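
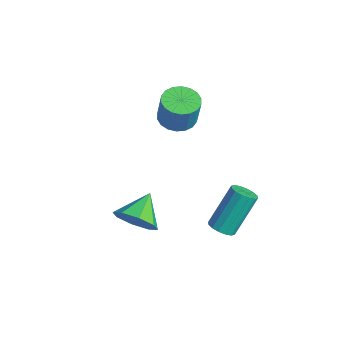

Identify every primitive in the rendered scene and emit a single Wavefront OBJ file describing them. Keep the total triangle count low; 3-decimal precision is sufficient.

v 2.52 0.457 -4.632
v 2.873 0.176 -4.394
v 2.654 1.123 -2.951
v 2.3 1.403 -3.188
v 3.007 0.375 -4.504
v 2.787 1.322 -3.061
v 3.01 0.596 -4.649
v 2.79 1.543 -3.205
v 2.882 0.78 -4.789
v 2.662 1.726 -3.345
v 2.657 0.877 -4.886
v 2.437 1.823 -3.443
v 2.395 0.861 -4.916
v 2.175 1.808 -3.473
v 2.166 0.737 -4.869
v 1.947 1.684 -3.426
v 2.033 0.538 -4.759
v 1.813 1.485 -3.316
v 2.03 0.317 -4.615
v 1.81 1.264 -3.171
v 2.158 0.134 -4.475
v 1.938 1.08 -3.031
v 2.383 0.037 -4.377
v 2.163 0.983 -2.934
v 2.645 0.052 -4.347
v 2.425 0.999 -2.904
v 1.764 -2.365 -3.798
v 2.463 -1.988 -3.556
v 1.096 -1.535 -3.162
v 2.236 -1.753 -4.101
v 1.732 -1.876 -4.468
v 1.247 -2.285 -4.443
v 1.065 -2.741 -4.04
v 1.291 -2.977 -3.495
v 1.795 -2.853 -3.128
v 2.28 -2.444 -3.153
v -0.175 0.023 -0.664
v 0.426 -0.262 -0.846
v 0.777 -0.268 0.322
v 0.175 0.017 0.504
v 0.485 0.039 -0.863
v 0.836 0.033 0.306
v 0.414 0.337 -0.84
v 0.764 0.331 0.329
v 0.225 0.572 -0.782
v 0.576 0.567 0.387
v -0.043 0.699 -0.701
v 0.308 0.693 0.468
v -0.337 0.692 -0.612
v 0.014 0.686 0.556
v -0.599 0.552 -0.534
v -0.248 0.546 0.634
v -0.777 0.308 -0.482
v -0.426 0.302 0.686
v -0.836 0.007 -0.466
v -0.485 0.001 0.703
v -0.764 -0.291 -0.489
v -0.414 -0.297 0.68
v -0.576 -0.527 -0.547
v -0.225 -0.532 0.622
v -0.308 -0.653 -0.628
v 0.043 -0.659 0.541
v -0.014 -0.646 -0.716
v 0.337 -0.652 0.452
v 0.248 -0.506 -0.794
v 0.599 -0.512 0.374
f 2 1 5
f 2 5 3
f 3 5 6
f 3 6 4
f 5 1 7
f 5 7 6
f 6 7 8
f 6 8 4
f 7 1 9
f 7 9 8
f 8 9 10
f 8 10 4
f 9 1 11
f 9 11 10
f 10 11 12
f 10 12 4
f 11 1 13
f 11 13 12
f 12 13 14
f 12 14 4
f 13 1 15
f 13 15 14
f 14 15 16
f 14 16 4
f 15 1 17
f 15 17 16
f 16 17 18
f 16 18 4
f 17 1 19
f 17 19 18
f 18 19 20
f 18 20 4
f 19 1 21
f 19 21 20
f 20 21 22
f 20 22 4
f 21 1 23
f 21 23 22
f 22 23 24
f 22 24 4
f 23 1 25
f 23 25 24
f 24 25 26
f 24 26 4
f 25 1 2
f 25 2 26
f 26 2 3
f 26 3 4
f 28 27 30
f 28 30 29
f 30 27 31
f 30 31 29
f 31 27 32
f 31 32 29
f 32 27 33
f 32 33 29
f 33 27 34
f 33 34 29
f 34 27 35
f 34 35 29
f 35 27 36
f 35 36 29
f 36 27 28
f 36 28 29
f 38 37 41
f 38 41 39
f 39 41 42
f 39 42 40
f 41 37 43
f 41 43 42
f 42 43 44
f 42 44 40
f 43 37 45
f 43 45 44
f 44 45 46
f 44 46 40
f 45 37 47
f 45 47 46
f 46 47 48
f 46 48 40
f 47 37 49
f 47 49 48
f 48 49 50
f 48 50 40
f 49 37 51
f 49 51 50
f 50 51 52
f 50 52 40
f 51 37 53
f 51 53 52
f 52 53 54
f 52 54 40
f 53 37 55
f 53 55 54
f 54 55 56
f 54 56 40
f 55 37 57
f 55 57 56
f 56 57 58
f 56 58 40
f 57 37 59
f 57 59 58
f 58 59 60
f 58 60 40
f 59 37 61
f 59 61 60
f 60 61 62
f 60 62 40
f 61 37 63
f 61 63 62
f 62 63 64
f 62 64 40
f 63 37 65
f 63 65 64
f 64 65 66
f 64 66 40
f 65 37 38
f 65 38 66
f 66 38 39
f 66 39 40



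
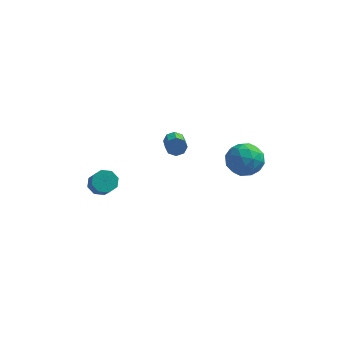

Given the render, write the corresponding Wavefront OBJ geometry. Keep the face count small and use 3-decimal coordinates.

v -3.517 -1.891 0.833
v -2.876 -1.485 0.878
v -2.382 -2.382 1.933
v -3.023 -2.789 1.887
v -3.29 -1.29 1.238
v -2.796 -2.187 2.292
v -3.836 -1.447 1.36
v -3.342 -2.344 2.415
v -4.196 -1.864 1.174
v -3.702 -2.762 2.228
v -4.158 -2.298 0.787
v -3.664 -3.195 1.842
v -3.744 -2.493 0.428
v -3.25 -3.39 1.482
v -3.198 -2.336 0.305
v -2.704 -3.233 1.36
v -2.838 -1.918 0.492
v -2.344 -2.816 1.546
v 3.705 2.387 1.178
v 4.786 2.015 1.463
v 2.994 0.685 1.657
v 4.075 0.313 1.942
v 3.54 1.13 2.601
v 3.98 2.182 2.305
v 3.8 0.518 0.815
v 4.24 1.57 0.519
v 4.845 0.861 1.238
v 4.684 1.238 2.342
v 3.096 1.462 0.778
v 2.935 1.839 1.882
v 4.308 2.35 1.278
v 3.472 0.35 1.842
v 3.158 0.83 2.229
v 3.793 0.611 2.396
v 3.834 2.448 1.774
v 4.469 2.23 1.941
v 3.737 1.709 2.61
v 3.311 0.47 1.179
v 3.946 0.252 1.346
v 3.987 2.089 0.724
v 4.622 1.87 0.891
v 4.043 0.991 0.51
v 4.978 1.453 1.314
v 4.56 0.453 1.595
v 4.398 0.574 0.933
v 4.657 1.192 0.759
v 4.883 1.675 1.963
v 4.465 0.675 2.244
v 4.151 1.155 2.632
v 4.409 1.773 2.458
v 4.918 0.997 1.831
v 3.315 2.025 0.876
v 2.897 1.025 1.157
v 3.371 0.927 0.662
v 3.629 1.545 0.488
v 3.22 2.247 1.525
v 2.802 1.247 1.806
v 3.123 1.508 2.361
v 3.382 2.126 2.187
v 2.862 1.703 1.289
v -0.201 1.85 2.094
v 0.193 2.139 2.476
v 0.594 0.759 3.108
v 0.201 0.47 2.726
v -0.242 2.097 2.661
v 0.159 0.717 3.293
v -0.653 1.911 2.514
v -0.251 0.53 3.145
v -0.799 1.688 2.121
v -0.397 0.308 2.752
v -0.594 1.561 1.712
v -0.193 0.181 2.344
v -0.159 1.603 1.527
v 0.242 0.223 2.159
v 0.251 1.79 1.675
v 0.653 0.409 2.306
v 0.397 2.012 2.068
v 0.799 0.632 2.699
f 2 1 5
f 2 5 3
f 3 5 6
f 3 6 4
f 5 1 7
f 5 7 6
f 6 7 8
f 6 8 4
f 7 1 9
f 7 9 8
f 8 9 10
f 8 10 4
f 9 1 11
f 9 11 10
f 10 11 12
f 10 12 4
f 11 1 13
f 11 13 12
f 12 13 14
f 12 14 4
f 13 1 15
f 13 15 14
f 14 15 16
f 14 16 4
f 15 1 17
f 15 17 16
f 16 17 18
f 16 18 4
f 17 1 2
f 17 2 18
f 18 2 3
f 18 3 4
f 19 56 35
f 56 30 59
f 35 59 24
f 56 59 35
f 19 35 31
f 35 24 36
f 31 36 20
f 35 36 31
f 19 31 40
f 31 20 41
f 40 41 26
f 31 41 40
f 19 40 52
f 40 26 55
f 52 55 29
f 40 55 52
f 19 52 56
f 52 29 60
f 56 60 30
f 52 60 56
f 20 36 47
f 36 24 50
f 47 50 28
f 36 50 47
f 24 59 37
f 59 30 58
f 37 58 23
f 59 58 37
f 30 60 57
f 60 29 53
f 57 53 21
f 60 53 57
f 29 55 54
f 55 26 42
f 54 42 25
f 55 42 54
f 26 41 46
f 41 20 43
f 46 43 27
f 41 43 46
f 22 48 34
f 48 28 49
f 34 49 23
f 48 49 34
f 22 34 32
f 34 23 33
f 32 33 21
f 34 33 32
f 22 32 39
f 32 21 38
f 39 38 25
f 32 38 39
f 22 39 44
f 39 25 45
f 44 45 27
f 39 45 44
f 22 44 48
f 44 27 51
f 48 51 28
f 44 51 48
f 23 49 37
f 49 28 50
f 37 50 24
f 49 50 37
f 21 33 57
f 33 23 58
f 57 58 30
f 33 58 57
f 25 38 54
f 38 21 53
f 54 53 29
f 38 53 54
f 27 45 46
f 45 25 42
f 46 42 26
f 45 42 46
f 28 51 47
f 51 27 43
f 47 43 20
f 51 43 47
f 62 61 65
f 62 65 63
f 63 65 66
f 63 66 64
f 65 61 67
f 65 67 66
f 66 67 68
f 66 68 64
f 67 61 69
f 67 69 68
f 68 69 70
f 68 70 64
f 69 61 71
f 69 71 70
f 70 71 72
f 70 72 64
f 71 61 73
f 71 73 72
f 72 73 74
f 72 74 64
f 73 61 75
f 73 75 74
f 74 75 76
f 74 76 64
f 75 61 77
f 75 77 76
f 76 77 78
f 76 78 64
f 77 61 62
f 77 62 78
f 78 62 63
f 78 63 64



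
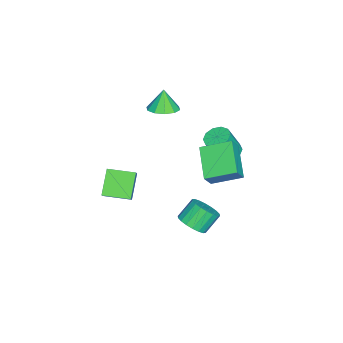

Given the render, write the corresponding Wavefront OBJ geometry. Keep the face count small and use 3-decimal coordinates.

v -0.51 2.971 1.715
v 0.063 2.531 1.372
v 0.604 2.01 2.941
v 0.03 2.449 3.285
v 0.247 2.982 1.458
v 0.788 2.46 3.027
v 0.142 3.428 1.643
v 0.683 2.907 3.212
v -0.212 3.7 1.855
v 0.328 3.178 3.425
v -0.681 3.693 2.014
v -0.14 3.171 3.584
v -1.084 3.41 2.059
v -0.543 2.889 3.628
v -1.268 2.96 1.973
v -0.727 2.438 3.542
v -1.163 2.513 1.788
v -0.622 1.992 3.357
v -0.808 2.242 1.575
v -0.268 1.72 3.145
v -0.34 2.249 1.416
v 0.201 1.727 2.986
v 3.825 2.378 -1.117
v 4.348 1.965 -0.497
v 3.597 2.509 0.498
v 3.075 2.922 -0.123
v 4.535 2.32 -0.55
v 3.784 2.865 0.444
v 4.581 2.686 -0.716
v 3.831 3.231 0.279
v 4.478 2.992 -0.961
v 3.728 3.537 0.034
v 4.246 3.176 -1.237
v 3.495 3.72 -0.243
v 3.93 3.201 -1.49
v 3.18 3.746 -0.495
v 3.594 3.064 -1.668
v 2.843 3.609 -0.673
v 3.303 2.791 -1.738
v 2.552 3.335 -0.743
v 3.116 2.435 -1.684
v 2.365 2.98 -0.69
v 3.069 2.069 -1.519
v 2.319 2.614 -0.524
v 3.172 1.763 -1.274
v 2.422 2.308 -0.279
v 3.405 1.58 -0.997
v 2.654 2.124 -0.003
v 3.72 1.554 -0.745
v 2.97 2.099 0.25
v 4.057 1.691 -0.567
v 3.306 2.236 0.428
v -3.361 -1.895 1.898
v -2.44 -2.079 2.142
v -3.739 -2.005 3.242
v -2.523 -1.486 2.168
v -2.926 -1.049 2.09
v -3.495 -0.935 1.94
v -4.013 -1.187 1.773
v -4.282 -1.71 1.655
v -4.199 -2.303 1.629
v -3.796 -2.74 1.706
v -3.227 -2.854 1.857
v -2.709 -2.602 2.023
v -1.241 -4.465 -2.638
v -0.303 -4.161 -1.702
v -1.606 -2.854 -2.797
v -0.668 -2.549 -1.861
v 0.008 -4.311 -3.939
v 0.946 -4.006 -3.003
v -0.357 -2.699 -4.098
v 0.581 -2.395 -3.162
v 1.16 2.243 2.796
v 0.709 3.911 3.458
v 2.855 3.108 1.773
v 2.404 4.775 2.435
v 1.776 2.065 3.665
v 1.325 3.732 4.327
v 3.471 2.929 2.642
v 3.02 4.597 3.304
f 2 1 5
f 2 5 3
f 3 5 6
f 3 6 4
f 5 1 7
f 5 7 6
f 6 7 8
f 6 8 4
f 7 1 9
f 7 9 8
f 8 9 10
f 8 10 4
f 9 1 11
f 9 11 10
f 10 11 12
f 10 12 4
f 11 1 13
f 11 13 12
f 12 13 14
f 12 14 4
f 13 1 15
f 13 15 14
f 14 15 16
f 14 16 4
f 15 1 17
f 15 17 16
f 16 17 18
f 16 18 4
f 17 1 19
f 17 19 18
f 18 19 20
f 18 20 4
f 19 1 21
f 19 21 20
f 20 21 22
f 20 22 4
f 21 1 2
f 21 2 22
f 22 2 3
f 22 3 4
f 24 23 27
f 24 27 25
f 25 27 28
f 25 28 26
f 27 23 29
f 27 29 28
f 28 29 30
f 28 30 26
f 29 23 31
f 29 31 30
f 30 31 32
f 30 32 26
f 31 23 33
f 31 33 32
f 32 33 34
f 32 34 26
f 33 23 35
f 33 35 34
f 34 35 36
f 34 36 26
f 35 23 37
f 35 37 36
f 36 37 38
f 36 38 26
f 37 23 39
f 37 39 38
f 38 39 40
f 38 40 26
f 39 23 41
f 39 41 40
f 40 41 42
f 40 42 26
f 41 23 43
f 41 43 42
f 42 43 44
f 42 44 26
f 43 23 45
f 43 45 44
f 44 45 46
f 44 46 26
f 45 23 47
f 45 47 46
f 46 47 48
f 46 48 26
f 47 23 49
f 47 49 48
f 48 49 50
f 48 50 26
f 49 23 51
f 49 51 50
f 50 51 52
f 50 52 26
f 51 23 24
f 51 24 52
f 52 24 25
f 52 25 26
f 54 53 56
f 54 56 55
f 56 53 57
f 56 57 55
f 57 53 58
f 57 58 55
f 58 53 59
f 58 59 55
f 59 53 60
f 59 60 55
f 60 53 61
f 60 61 55
f 61 53 62
f 61 62 55
f 62 53 63
f 62 63 55
f 63 53 64
f 63 64 55
f 64 53 54
f 64 54 55
f 66 68 65
f 69 66 65
f 65 68 67
f 67 69 65
f 66 72 68
f 70 66 69
f 70 72 66
f 68 72 67
f 71 69 67
f 67 72 71
f 71 70 69
f 72 70 71
f 74 76 73
f 77 74 73
f 73 76 75
f 75 77 73
f 74 80 76
f 78 74 77
f 78 80 74
f 76 80 75
f 79 77 75
f 75 80 79
f 79 78 77
f 80 78 79



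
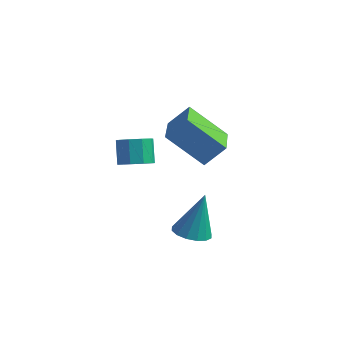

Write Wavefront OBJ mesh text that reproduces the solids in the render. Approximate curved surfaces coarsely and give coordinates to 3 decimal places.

v 0.142 -0.375 1.892
v -1.232 -1.044 3.287
v -0.907 1.182 1.604
v -2.282 0.513 2.999
v 0.762 0.207 2.781
v -0.613 -0.462 4.176
v -0.288 1.764 2.493
v -1.662 1.095 3.888
v -2.956 -0.669 1.002
v -2.369 -0.954 1.371
v -2.797 -0.497 2.406
v -3.384 -0.211 2.038
v -2.26 -0.481 1.207
v -2.687 -0.024 2.243
v -2.476 -0.095 0.947
v -2.904 0.362 1.983
v -2.917 0.022 0.713
v -3.345 0.48 1.749
v -3.377 -0.183 0.614
v -3.804 0.274 1.65
v -3.639 -0.616 0.697
v -4.067 -0.159 1.733
v -3.582 -1.074 0.922
v -4.01 -0.617 1.958
v -3.232 -1.341 1.185
v -3.66 -0.884 2.221
v -2.753 -1.294 1.362
v -3.181 -0.837 2.398
v -0.478 -0.33 -2.21
v 0.04 0.28 -2.432
v -0.202 0.17 -0.19
v -0.349 0.462 -2.424
v -0.772 0.432 -2.359
v -1.117 0.198 -2.254
v -1.291 -0.177 -2.137
v -1.246 -0.594 -2.04
v -0.996 -0.939 -1.989
v -0.607 -1.121 -1.997
v -0.184 -1.092 -2.062
v 0.161 -0.858 -2.167
v 0.335 -0.482 -2.284
v 0.29 -0.066 -2.381
f 2 4 1
f 5 2 1
f 1 4 3
f 3 5 1
f 2 8 4
f 6 2 5
f 6 8 2
f 4 8 3
f 7 5 3
f 3 8 7
f 7 6 5
f 8 6 7
f 10 9 13
f 10 13 11
f 11 13 14
f 11 14 12
f 13 9 15
f 13 15 14
f 14 15 16
f 14 16 12
f 15 9 17
f 15 17 16
f 16 17 18
f 16 18 12
f 17 9 19
f 17 19 18
f 18 19 20
f 18 20 12
f 19 9 21
f 19 21 20
f 20 21 22
f 20 22 12
f 21 9 23
f 21 23 22
f 22 23 24
f 22 24 12
f 23 9 25
f 23 25 24
f 24 25 26
f 24 26 12
f 25 9 27
f 25 27 26
f 26 27 28
f 26 28 12
f 27 9 10
f 27 10 28
f 28 10 11
f 28 11 12
f 30 29 32
f 30 32 31
f 32 29 33
f 32 33 31
f 33 29 34
f 33 34 31
f 34 29 35
f 34 35 31
f 35 29 36
f 35 36 31
f 36 29 37
f 36 37 31
f 37 29 38
f 37 38 31
f 38 29 39
f 38 39 31
f 39 29 40
f 39 40 31
f 40 29 41
f 40 41 31
f 41 29 42
f 41 42 31
f 42 29 30
f 42 30 31



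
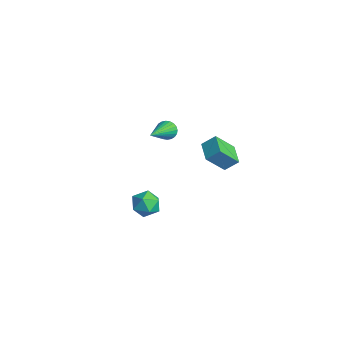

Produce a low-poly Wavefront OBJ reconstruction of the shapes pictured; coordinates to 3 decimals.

v -2.497 2.625 -1.58
v -2.233 3.232 -1.016
v -2.463 3.583 -2.628
v -2.199 4.19 -2.064
v -1.401 2.35 -1.796
v -1.137 2.957 -1.232
v -1.367 3.308 -2.844
v -1.103 3.915 -2.28
v 1.401 -2.024 -0.811
v 1.811 -1.913 -0.196
v 2.389 -2.387 -1.404
v 2.799 -2.276 -0.789
v 2.3 -2.831 -0.811
v 1.689 -2.607 -0.444
v 2.511 -1.693 -1.156
v 1.9 -1.469 -0.789
v 2.496 -1.709 -0.409
v 2.366 -2.413 -0.196
v 1.834 -1.887 -1.404
v 1.704 -2.591 -1.191
v -4.413 1.699 -1.635
v -3.981 1.932 -1.882
v -3.067 0.281 -0.625
v -3.994 2.049 -1.702
v -4.071 2.111 -1.512
v -4.199 2.111 -1.34
v -4.361 2.048 -1.214
v -4.53 1.932 -1.151
v -4.681 1.781 -1.162
v -4.792 1.617 -1.245
v -4.845 1.465 -1.387
v -4.832 1.349 -1.567
v -4.755 1.286 -1.758
v -4.627 1.286 -1.929
v -4.465 1.349 -2.056
v -4.296 1.465 -2.119
v -4.144 1.617 -2.108
v -4.034 1.781 -2.025
f 2 4 1
f 5 2 1
f 1 4 3
f 3 5 1
f 2 8 4
f 6 2 5
f 6 8 2
f 4 8 3
f 7 5 3
f 3 8 7
f 7 6 5
f 8 6 7
f 9 20 14
f 9 14 10
f 9 10 16
f 9 16 19
f 9 19 20
f 10 14 18
f 14 20 13
f 20 19 11
f 19 16 15
f 16 10 17
f 12 18 13
f 12 13 11
f 12 11 15
f 12 15 17
f 12 17 18
f 13 18 14
f 11 13 20
f 15 11 19
f 17 15 16
f 18 17 10
f 22 21 24
f 22 24 23
f 24 21 25
f 24 25 23
f 25 21 26
f 25 26 23
f 26 21 27
f 26 27 23
f 27 21 28
f 27 28 23
f 28 21 29
f 28 29 23
f 29 21 30
f 29 30 23
f 30 21 31
f 30 31 23
f 31 21 32
f 31 32 23
f 32 21 33
f 32 33 23
f 33 21 34
f 33 34 23
f 34 21 35
f 34 35 23
f 35 21 36
f 35 36 23
f 36 21 37
f 36 37 23
f 37 21 38
f 37 38 23
f 38 21 22
f 38 22 23



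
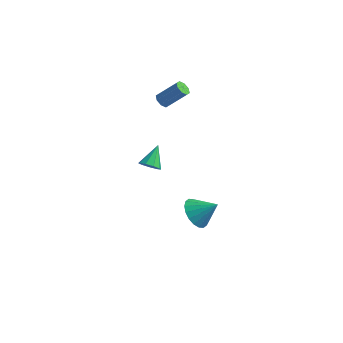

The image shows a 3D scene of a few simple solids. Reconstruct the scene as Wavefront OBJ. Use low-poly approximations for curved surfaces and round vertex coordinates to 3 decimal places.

v -1.608 2.178 2.877
v -1.246 1.858 2.659
v -0.15 2.303 3.824
v -0.512 2.622 4.043
v -1.234 2.234 2.505
v -0.139 2.678 3.671
v -1.442 2.576 2.57
v -0.346 3.021 3.735
v -1.747 2.685 2.814
v -0.651 3.13 3.98
v -1.97 2.497 3.096
v -0.874 2.942 4.261
v -1.981 2.122 3.249
v -0.886 2.566 4.415
v -1.774 1.779 3.185
v -0.678 2.224 4.35
v -1.469 1.67 2.94
v -0.373 2.115 4.106
v 3.08 -4.085 -0.094
v 3.737 -4.167 -0.843
v 4.2 -3.775 0.854
v 3.627 -3.736 -0.855
v 3.409 -3.374 -0.715
v 3.126 -3.153 -0.453
v 2.833 -3.116 -0.119
v 2.59 -3.272 0.219
v 2.443 -3.588 0.495
v 2.423 -4.003 0.655
v 2.533 -4.434 0.666
v 2.751 -4.796 0.527
v 3.034 -5.017 0.265
v 3.327 -5.054 -0.069
v 3.57 -4.898 -0.407
v 3.717 -4.582 -0.684
v -2.817 3.018 -4.459
v -2.4 2.657 -3.996
v -2.803 4.262 -3.501
v -2.12 2.902 -4.318
v -2.166 3.202 -4.706
v -2.516 3.415 -4.979
v -3.007 3.443 -5.008
v -3.409 3.272 -4.781
v -3.533 2.982 -4.403
v -3.323 2.709 -4.051
v -2.875 2.581 -3.89
f 2 1 5
f 2 5 3
f 3 5 6
f 3 6 4
f 5 1 7
f 5 7 6
f 6 7 8
f 6 8 4
f 7 1 9
f 7 9 8
f 8 9 10
f 8 10 4
f 9 1 11
f 9 11 10
f 10 11 12
f 10 12 4
f 11 1 13
f 11 13 12
f 12 13 14
f 12 14 4
f 13 1 15
f 13 15 14
f 14 15 16
f 14 16 4
f 15 1 17
f 15 17 16
f 16 17 18
f 16 18 4
f 17 1 2
f 17 2 18
f 18 2 3
f 18 3 4
f 20 19 22
f 20 22 21
f 22 19 23
f 22 23 21
f 23 19 24
f 23 24 21
f 24 19 25
f 24 25 21
f 25 19 26
f 25 26 21
f 26 19 27
f 26 27 21
f 27 19 28
f 27 28 21
f 28 19 29
f 28 29 21
f 29 19 30
f 29 30 21
f 30 19 31
f 30 31 21
f 31 19 32
f 31 32 21
f 32 19 33
f 32 33 21
f 33 19 34
f 33 34 21
f 34 19 20
f 34 20 21
f 36 35 38
f 36 38 37
f 38 35 39
f 38 39 37
f 39 35 40
f 39 40 37
f 40 35 41
f 40 41 37
f 41 35 42
f 41 42 37
f 42 35 43
f 42 43 37
f 43 35 44
f 43 44 37
f 44 35 45
f 44 45 37
f 45 35 36
f 45 36 37



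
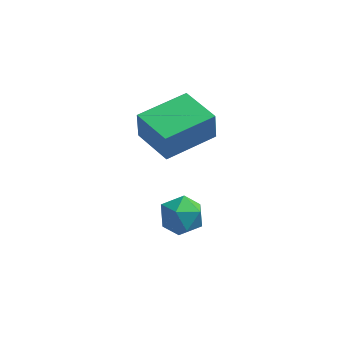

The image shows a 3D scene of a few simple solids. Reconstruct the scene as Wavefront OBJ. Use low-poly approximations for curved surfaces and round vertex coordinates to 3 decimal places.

v 1.008 2.146 -2.386
v 1.937 1.98 -2.327
v 0.743 0.64 -2.453
v 1.672 0.474 -2.394
v 1.205 0.82 -1.647
v 1.369 1.751 -1.606
v 1.311 0.869 -3.174
v 1.475 1.8 -3.133
v 2.125 1.191 -2.814
v 2.06 1.16 -1.871
v 0.62 1.46 -2.909
v 0.555 1.429 -1.966
v -0.345 1.967 1.645
v -0.389 1.972 2.854
v 1.216 3.502 1.695
v 1.171 3.508 2.904
v 0.889 0.712 1.696
v 0.844 0.718 2.905
v 2.449 2.248 1.746
v 2.405 2.253 2.955
f 1 12 6
f 1 6 2
f 1 2 8
f 1 8 11
f 1 11 12
f 2 6 10
f 6 12 5
f 12 11 3
f 11 8 7
f 8 2 9
f 4 10 5
f 4 5 3
f 4 3 7
f 4 7 9
f 4 9 10
f 5 10 6
f 3 5 12
f 7 3 11
f 9 7 8
f 10 9 2
f 14 16 13
f 17 14 13
f 13 16 15
f 15 17 13
f 14 20 16
f 18 14 17
f 18 20 14
f 16 20 15
f 19 17 15
f 15 20 19
f 19 18 17
f 20 18 19



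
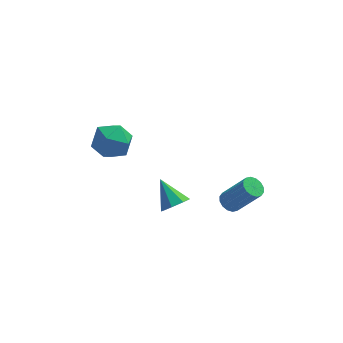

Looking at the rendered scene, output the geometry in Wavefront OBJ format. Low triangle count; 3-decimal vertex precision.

v 2.052 0.344 1.953
v 2.47 0.239 1.644
v 3.407 -0.128 3.039
v 2.988 -0.024 3.347
v 2.489 0.507 1.702
v 3.426 0.139 3.097
v 2.391 0.73 1.826
v 3.328 0.363 3.221
v 2.202 0.851 1.985
v 3.139 0.484 3.38
v 1.973 0.835 2.135
v 2.91 0.468 3.53
v 1.765 0.688 2.236
v 2.702 0.321 3.631
v 1.633 0.448 2.261
v 2.57 0.081 3.656
v 1.614 0.181 2.203
v 2.551 -0.187 3.598
v 1.712 -0.043 2.079
v 2.649 -0.41 3.474
v 1.901 -0.164 1.92
v 2.838 -0.531 3.315
v 2.13 -0.148 1.77
v 3.067 -0.515 3.165
v 2.338 -0.001 1.669
v 3.275 -0.368 3.064
v -3.313 3.442 4.44
v -2.616 3.978 3.967
v -2.844 2.122 3.633
v -2.147 2.658 3.16
v -2.056 2.472 4.138
v -2.346 3.287 4.636
v -3.114 2.813 2.964
v -3.404 3.628 3.462
v -2.493 3.59 3.055
v -1.839 3.379 3.78
v -3.621 2.721 3.82
v -2.967 2.51 4.545
v -0.244 -0.014 2.274
v 0.05 -0.332 2.811
v -0.816 0.934 3.146
v 0.358 0.044 2.605
v 0.314 0.386 2.204
v -0.058 0.493 1.845
v -0.538 0.303 1.736
v -0.847 -0.073 1.943
v -0.802 -0.414 2.343
v -0.431 -0.521 2.703
f 2 1 5
f 2 5 3
f 3 5 6
f 3 6 4
f 5 1 7
f 5 7 6
f 6 7 8
f 6 8 4
f 7 1 9
f 7 9 8
f 8 9 10
f 8 10 4
f 9 1 11
f 9 11 10
f 10 11 12
f 10 12 4
f 11 1 13
f 11 13 12
f 12 13 14
f 12 14 4
f 13 1 15
f 13 15 14
f 14 15 16
f 14 16 4
f 15 1 17
f 15 17 16
f 16 17 18
f 16 18 4
f 17 1 19
f 17 19 18
f 18 19 20
f 18 20 4
f 19 1 21
f 19 21 20
f 20 21 22
f 20 22 4
f 21 1 23
f 21 23 22
f 22 23 24
f 22 24 4
f 23 1 25
f 23 25 24
f 24 25 26
f 24 26 4
f 25 1 2
f 25 2 26
f 26 2 3
f 26 3 4
f 27 38 32
f 27 32 28
f 27 28 34
f 27 34 37
f 27 37 38
f 28 32 36
f 32 38 31
f 38 37 29
f 37 34 33
f 34 28 35
f 30 36 31
f 30 31 29
f 30 29 33
f 30 33 35
f 30 35 36
f 31 36 32
f 29 31 38
f 33 29 37
f 35 33 34
f 36 35 28
f 40 39 42
f 40 42 41
f 42 39 43
f 42 43 41
f 43 39 44
f 43 44 41
f 44 39 45
f 44 45 41
f 45 39 46
f 45 46 41
f 46 39 47
f 46 47 41
f 47 39 48
f 47 48 41
f 48 39 40
f 48 40 41



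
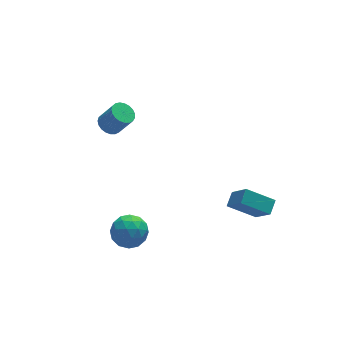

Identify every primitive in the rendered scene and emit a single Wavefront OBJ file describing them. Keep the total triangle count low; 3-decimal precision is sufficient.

v -2.994 3.681 1.814
v -2.404 3.352 1.385
v -1.697 2.829 2.757
v -2.286 3.159 3.186
v -2.286 3.658 1.44
v -1.579 3.135 2.813
v -2.291 3.968 1.561
v -1.584 3.445 2.933
v -2.417 4.228 1.725
v -1.71 3.706 3.097
v -2.642 4.394 1.904
v -1.935 3.872 3.277
v -2.929 4.437 2.068
v -2.222 3.915 3.441
v -3.226 4.349 2.188
v -2.519 3.827 3.56
v -3.484 4.145 2.243
v -2.777 3.623 3.615
v -3.656 3.862 2.224
v -2.949 3.339 3.596
v -3.714 3.547 2.134
v -3.007 3.024 3.506
v -3.648 3.255 1.988
v -2.941 2.733 3.361
v -3.468 3.037 1.813
v -2.761 2.515 3.186
v -3.206 2.93 1.637
v -2.499 2.408 3.01
v -2.908 2.954 1.493
v -2.201 2.431 2.865
v -2.624 3.103 1.403
v -1.917 2.58 2.776
v -4.7 -1.466 -2.131
v -3.58 -1.078 -2.224
v -4.32 -2.862 -3.396
v -3.2 -2.474 -3.489
v -3.571 -2.983 -2.481
v -3.806 -2.119 -1.699
v -4.094 -1.821 -3.921
v -4.329 -0.957 -3.139
v -3.206 -1.297 -3.33
v -2.883 -2.015 -2.44
v -5.017 -1.925 -3.18
v -4.694 -2.643 -2.29
v -4.173 -1.149 -2.066
v -3.727 -2.791 -3.554
v -3.945 -3.09 -2.961
v -3.287 -2.862 -3.016
v -4.306 -1.761 -1.758
v -3.648 -1.533 -1.812
v -3.643 -2.653 -1.964
v -4.252 -2.407 -3.808
v -3.594 -2.179 -3.862
v -4.613 -1.078 -2.604
v -3.955 -0.85 -2.659
v -4.257 -1.287 -3.656
v -3.296 -1.05 -2.771
v -3.072 -1.871 -3.515
v -3.597 -1.486 -3.768
v -3.735 -0.979 -3.309
v -3.106 -1.472 -2.248
v -2.882 -2.293 -2.992
v -3.1 -2.592 -2.399
v -3.238 -2.084 -1.94
v -2.886 -1.601 -2.898
v -5.018 -1.647 -2.628
v -4.794 -2.468 -3.372
v -4.662 -1.856 -3.68
v -4.8 -1.348 -3.221
v -4.828 -2.069 -2.105
v -4.604 -2.89 -2.849
v -4.165 -2.961 -2.311
v -4.303 -2.454 -1.852
v -5.014 -2.339 -2.722
v 4.203 -3.704 -2.751
v 2.659 -2.901 -1.786
v 3.89 -2.405 -4.332
v 2.346 -1.602 -3.367
v 4.834 -3.018 -2.313
v 3.29 -2.215 -1.348
v 4.521 -1.719 -3.894
v 2.977 -0.916 -2.929
f 2 1 5
f 2 5 3
f 3 5 6
f 3 6 4
f 5 1 7
f 5 7 6
f 6 7 8
f 6 8 4
f 7 1 9
f 7 9 8
f 8 9 10
f 8 10 4
f 9 1 11
f 9 11 10
f 10 11 12
f 10 12 4
f 11 1 13
f 11 13 12
f 12 13 14
f 12 14 4
f 13 1 15
f 13 15 14
f 14 15 16
f 14 16 4
f 15 1 17
f 15 17 16
f 16 17 18
f 16 18 4
f 17 1 19
f 17 19 18
f 18 19 20
f 18 20 4
f 19 1 21
f 19 21 20
f 20 21 22
f 20 22 4
f 21 1 23
f 21 23 22
f 22 23 24
f 22 24 4
f 23 1 25
f 23 25 24
f 24 25 26
f 24 26 4
f 25 1 27
f 25 27 26
f 26 27 28
f 26 28 4
f 27 1 29
f 27 29 28
f 28 29 30
f 28 30 4
f 29 1 31
f 29 31 30
f 30 31 32
f 30 32 4
f 31 1 2
f 31 2 32
f 32 2 3
f 32 3 4
f 33 70 49
f 70 44 73
f 49 73 38
f 70 73 49
f 33 49 45
f 49 38 50
f 45 50 34
f 49 50 45
f 33 45 54
f 45 34 55
f 54 55 40
f 45 55 54
f 33 54 66
f 54 40 69
f 66 69 43
f 54 69 66
f 33 66 70
f 66 43 74
f 70 74 44
f 66 74 70
f 34 50 61
f 50 38 64
f 61 64 42
f 50 64 61
f 38 73 51
f 73 44 72
f 51 72 37
f 73 72 51
f 44 74 71
f 74 43 67
f 71 67 35
f 74 67 71
f 43 69 68
f 69 40 56
f 68 56 39
f 69 56 68
f 40 55 60
f 55 34 57
f 60 57 41
f 55 57 60
f 36 62 48
f 62 42 63
f 48 63 37
f 62 63 48
f 36 48 46
f 48 37 47
f 46 47 35
f 48 47 46
f 36 46 53
f 46 35 52
f 53 52 39
f 46 52 53
f 36 53 58
f 53 39 59
f 58 59 41
f 53 59 58
f 36 58 62
f 58 41 65
f 62 65 42
f 58 65 62
f 37 63 51
f 63 42 64
f 51 64 38
f 63 64 51
f 35 47 71
f 47 37 72
f 71 72 44
f 47 72 71
f 39 52 68
f 52 35 67
f 68 67 43
f 52 67 68
f 41 59 60
f 59 39 56
f 60 56 40
f 59 56 60
f 42 65 61
f 65 41 57
f 61 57 34
f 65 57 61
f 76 78 75
f 79 76 75
f 75 78 77
f 77 79 75
f 76 82 78
f 80 76 79
f 80 82 76
f 78 82 77
f 81 79 77
f 77 82 81
f 81 80 79
f 82 80 81



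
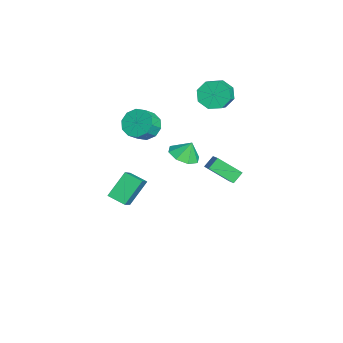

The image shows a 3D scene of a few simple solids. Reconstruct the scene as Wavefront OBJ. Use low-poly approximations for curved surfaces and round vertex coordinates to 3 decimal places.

v -4.187 2.249 2.772
v -3.71 1.855 1.863
v -2.676 1.456 2.579
v -3.153 1.851 3.488
v -3.504 2.657 2.012
v -2.47 2.259 2.728
v -3.699 3.221 2.607
v -2.664 2.822 3.323
v -4.179 3.215 3.298
v -3.144 2.817 4.014
v -4.664 2.644 3.681
v -3.63 2.245 4.397
v -4.87 1.841 3.532
v -3.836 1.443 4.248
v -4.676 1.278 2.937
v -3.641 0.879 3.653
v -4.196 1.283 2.246
v -3.161 0.885 2.962
v 3.355 2.346 1.449
v 2.766 0.983 2.413
v 4.818 2.404 2.426
v 4.229 1.041 3.39
v 3.751 1.779 0.89
v 3.162 0.416 1.854
v 5.214 1.837 1.867
v 4.625 0.474 2.831
v -2.32 -4.503 -4.857
v -3.186 -3.332 -3.443
v -1.656 -3.514 -5.268
v -2.522 -2.344 -3.854
v -0.858 -4.956 -3.586
v -1.724 -3.786 -2.172
v -0.194 -3.968 -3.997
v -1.06 -2.797 -2.583
v 0.814 -0.486 1.185
v 1.843 -0.354 1.112
v 0.826 0.006 2.235
v 1.436 0.267 0.826
v 0.664 0.447 0.75
v -0.019 0.081 0.929
v -0.215 -0.617 1.257
v 0.192 -1.238 1.543
v 0.964 -1.419 1.619
v 1.648 -1.052 1.44
v -0.822 -2.571 2.751
v 0.045 -2.068 2.437
v 0.688 -2.666 3.254
v -0.178 -3.169 3.569
v -0.23 -1.718 2.91
v 0.414 -2.316 3.727
v -0.731 -1.694 3.322
v -0.087 -2.292 4.139
v -1.266 -2.005 3.516
v -0.623 -2.603 4.333
v -1.632 -2.532 3.418
v -0.988 -3.13 4.235
v -1.688 -3.074 3.066
v -1.045 -3.672 3.883
v -1.414 -3.424 2.593
v -0.77 -4.022 3.41
v -0.913 -3.448 2.181
v -0.269 -4.046 2.998
v -0.377 -3.137 1.987
v 0.266 -3.735 2.804
v -0.012 -2.61 2.085
v 0.632 -3.208 2.902
f 2 1 5
f 2 5 3
f 3 5 6
f 3 6 4
f 5 1 7
f 5 7 6
f 6 7 8
f 6 8 4
f 7 1 9
f 7 9 8
f 8 9 10
f 8 10 4
f 9 1 11
f 9 11 10
f 10 11 12
f 10 12 4
f 11 1 13
f 11 13 12
f 12 13 14
f 12 14 4
f 13 1 15
f 13 15 14
f 14 15 16
f 14 16 4
f 15 1 17
f 15 17 16
f 16 17 18
f 16 18 4
f 17 1 2
f 17 2 18
f 18 2 3
f 18 3 4
f 20 22 19
f 23 20 19
f 19 22 21
f 21 23 19
f 20 26 22
f 24 20 23
f 24 26 20
f 22 26 21
f 25 23 21
f 21 26 25
f 25 24 23
f 26 24 25
f 28 30 27
f 31 28 27
f 27 30 29
f 29 31 27
f 28 34 30
f 32 28 31
f 32 34 28
f 30 34 29
f 33 31 29
f 29 34 33
f 33 32 31
f 34 32 33
f 36 35 38
f 36 38 37
f 38 35 39
f 38 39 37
f 39 35 40
f 39 40 37
f 40 35 41
f 40 41 37
f 41 35 42
f 41 42 37
f 42 35 43
f 42 43 37
f 43 35 44
f 43 44 37
f 44 35 36
f 44 36 37
f 46 45 49
f 46 49 47
f 47 49 50
f 47 50 48
f 49 45 51
f 49 51 50
f 50 51 52
f 50 52 48
f 51 45 53
f 51 53 52
f 52 53 54
f 52 54 48
f 53 45 55
f 53 55 54
f 54 55 56
f 54 56 48
f 55 45 57
f 55 57 56
f 56 57 58
f 56 58 48
f 57 45 59
f 57 59 58
f 58 59 60
f 58 60 48
f 59 45 61
f 59 61 60
f 60 61 62
f 60 62 48
f 61 45 63
f 61 63 62
f 62 63 64
f 62 64 48
f 63 45 65
f 63 65 64
f 64 65 66
f 64 66 48
f 65 45 46
f 65 46 66
f 66 46 47
f 66 47 48



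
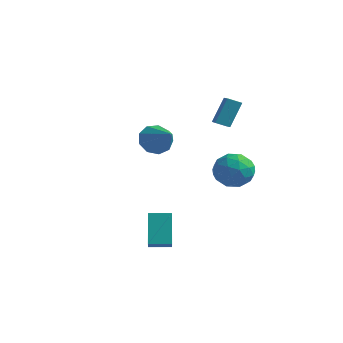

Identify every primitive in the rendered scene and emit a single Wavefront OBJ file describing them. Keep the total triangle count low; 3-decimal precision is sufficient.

v -1.12 1.775 0.912
v -0.699 1.493 0.039
v 0.54 0.985 1.968
v -0.498 2.134 0.202
v -0.588 2.606 0.698
v -0.927 2.69 1.294
v -1.356 2.346 1.711
v -1.675 1.735 1.755
v -1.734 1.142 1.404
v -1.506 0.846 0.823
v -1.097 0.985 0.284
v 2.262 -3.426 -4.023
v 2.709 -4.034 -3.43
v 1.532 -2.43 -2.45
v 1.978 -3.038 -1.857
v 3.222 -2.722 -4.023
v 3.668 -3.33 -3.43
v 2.491 -1.726 -2.45
v 2.938 -2.334 -1.857
v 2.424 3.396 -1.027
v 3.101 3.754 -0.105
v 3.339 1.686 -1.035
v 4.016 2.044 -0.113
v 2.846 1.837 0.047
v 2.28 2.894 0.052
v 4.16 2.546 -1.192
v 3.594 3.603 -1.187
v 4.173 3.229 -0.207
v 3.361 2.791 0.559
v 3.079 2.649 -1.699
v 2.267 2.211 -0.933
v 2.682 3.725 -0.566
v 3.758 1.715 -0.574
v 3.071 1.593 -0.481
v 3.468 1.804 0.062
v 2.2 3.219 -0.473
v 2.597 3.43 0.069
v 2.448 2.303 0.158
v 3.843 2.01 -1.209
v 4.24 2.221 -0.667
v 2.972 3.636 -1.202
v 3.369 3.847 -0.659
v 3.992 3.137 -1.298
v 3.71 3.627 -0.083
v 4.248 2.622 -0.088
v 4.333 2.917 -0.722
v 4 3.538 -0.719
v 3.233 3.369 0.367
v 3.771 2.364 0.362
v 3.083 2.243 0.456
v 2.751 2.864 0.459
v 3.863 3.061 0.307
v 2.669 3.076 -1.502
v 3.207 2.071 -1.507
v 3.689 2.576 -1.599
v 3.357 3.197 -1.596
v 2.192 2.818 -1.052
v 2.73 1.813 -1.057
v 2.44 1.902 -0.421
v 2.107 2.523 -0.418
v 2.577 2.379 -1.447
v 1.481 3.21 2.36
v 1.63 4.082 3.858
v 2.069 3.702 2.015
v 2.218 4.573 3.514
v 2.062 2.687 2.606
v 2.211 3.558 4.105
v 2.65 3.178 2.262
v 2.799 4.05 3.76
f 2 1 4
f 2 4 3
f 4 1 5
f 4 5 3
f 5 1 6
f 5 6 3
f 6 1 7
f 6 7 3
f 7 1 8
f 7 8 3
f 8 1 9
f 8 9 3
f 9 1 10
f 9 10 3
f 10 1 11
f 10 11 3
f 11 1 2
f 11 2 3
f 13 15 12
f 16 13 12
f 12 15 14
f 14 16 12
f 13 19 15
f 17 13 16
f 17 19 13
f 15 19 14
f 18 16 14
f 14 19 18
f 18 17 16
f 19 17 18
f 20 57 36
f 57 31 60
f 36 60 25
f 57 60 36
f 20 36 32
f 36 25 37
f 32 37 21
f 36 37 32
f 20 32 41
f 32 21 42
f 41 42 27
f 32 42 41
f 20 41 53
f 41 27 56
f 53 56 30
f 41 56 53
f 20 53 57
f 53 30 61
f 57 61 31
f 53 61 57
f 21 37 48
f 37 25 51
f 48 51 29
f 37 51 48
f 25 60 38
f 60 31 59
f 38 59 24
f 60 59 38
f 31 61 58
f 61 30 54
f 58 54 22
f 61 54 58
f 30 56 55
f 56 27 43
f 55 43 26
f 56 43 55
f 27 42 47
f 42 21 44
f 47 44 28
f 42 44 47
f 23 49 35
f 49 29 50
f 35 50 24
f 49 50 35
f 23 35 33
f 35 24 34
f 33 34 22
f 35 34 33
f 23 33 40
f 33 22 39
f 40 39 26
f 33 39 40
f 23 40 45
f 40 26 46
f 45 46 28
f 40 46 45
f 23 45 49
f 45 28 52
f 49 52 29
f 45 52 49
f 24 50 38
f 50 29 51
f 38 51 25
f 50 51 38
f 22 34 58
f 34 24 59
f 58 59 31
f 34 59 58
f 26 39 55
f 39 22 54
f 55 54 30
f 39 54 55
f 28 46 47
f 46 26 43
f 47 43 27
f 46 43 47
f 29 52 48
f 52 28 44
f 48 44 21
f 52 44 48
f 63 65 62
f 66 63 62
f 62 65 64
f 64 66 62
f 63 69 65
f 67 63 66
f 67 69 63
f 65 69 64
f 68 66 64
f 64 69 68
f 68 67 66
f 69 67 68



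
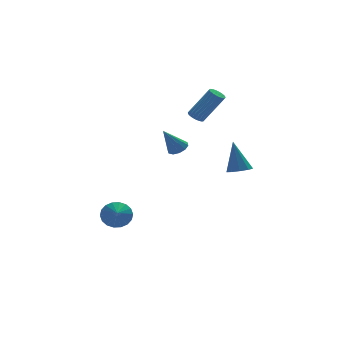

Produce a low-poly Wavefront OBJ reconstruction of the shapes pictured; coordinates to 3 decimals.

v -0.567 -3.809 3.047
v -0.087 -3.796 3.354
v -1.373 -3.971 4.313
v -0.204 -3.465 3.321
v -0.46 -3.266 3.184
v -0.757 -3.274 2.994
v -0.981 -3.486 2.824
v -1.047 -3.822 2.74
v -0.93 -4.152 2.772
v -0.674 -4.352 2.909
v -0.377 -4.344 3.099
v -0.153 -4.132 3.269
v 3.149 -2.483 0.598
v 3.567 -1.967 0.454
v 3.011 -1.877 2.362
v 3.127 -1.84 0.376
v 2.696 -2.014 0.402
v 2.477 -2.408 0.52
v 2.573 -2.836 0.674
v 2.938 -3.099 0.793
v 3.401 -3.073 0.82
v 3.747 -2.772 0.744
v 3.812 -2.334 0.599
v -2.405 0.424 -2.91
v -1.835 0.603 -2.319
v -2.635 -0.424 -2.43
v -2.146 0.763 -2.186
v -2.508 0.855 -2.196
v -2.85 0.862 -2.347
v -3.104 0.782 -2.61
v -3.219 0.631 -2.932
v -3.173 0.439 -3.25
v -2.976 0.244 -3.5
v -2.665 0.085 -3.633
v -2.303 -0.008 -3.623
v -1.961 -0.015 -3.472
v -1.707 0.065 -3.209
v -1.592 0.216 -2.887
v -1.637 0.408 -2.57
v 2.48 2.17 2.839
v 2.751 2.588 2.789
v 3.77 2.128 4.472
v 3.5 1.71 4.521
v 2.59 2.653 2.904
v 3.609 2.194 4.587
v 2.411 2.635 3.008
v 3.43 2.175 4.69
v 2.244 2.537 3.082
v 3.263 2.077 4.765
v 2.117 2.375 3.115
v 3.136 1.915 4.797
v 2.054 2.177 3.099
v 3.073 1.718 4.782
v 2.064 1.979 3.039
v 3.083 1.519 4.721
v 2.146 1.813 2.944
v 3.165 1.353 4.626
v 2.286 1.709 2.83
v 3.305 1.249 4.513
v 2.46 1.685 2.719
v 3.479 1.225 4.401
v 2.637 1.744 2.628
v 3.656 1.285 4.31
v 2.787 1.878 2.573
v 3.806 1.418 4.256
v 2.884 2.061 2.565
v 3.903 1.602 4.247
v 2.912 2.264 2.603
v 3.931 1.804 4.286
v 2.864 2.45 2.683
v 3.883 1.99 4.365
f 2 1 4
f 2 4 3
f 4 1 5
f 4 5 3
f 5 1 6
f 5 6 3
f 6 1 7
f 6 7 3
f 7 1 8
f 7 8 3
f 8 1 9
f 8 9 3
f 9 1 10
f 9 10 3
f 10 1 11
f 10 11 3
f 11 1 12
f 11 12 3
f 12 1 2
f 12 2 3
f 14 13 16
f 14 16 15
f 16 13 17
f 16 17 15
f 17 13 18
f 17 18 15
f 18 13 19
f 18 19 15
f 19 13 20
f 19 20 15
f 20 13 21
f 20 21 15
f 21 13 22
f 21 22 15
f 22 13 23
f 22 23 15
f 23 13 14
f 23 14 15
f 25 24 27
f 25 27 26
f 27 24 28
f 27 28 26
f 28 24 29
f 28 29 26
f 29 24 30
f 29 30 26
f 30 24 31
f 30 31 26
f 31 24 32
f 31 32 26
f 32 24 33
f 32 33 26
f 33 24 34
f 33 34 26
f 34 24 35
f 34 35 26
f 35 24 36
f 35 36 26
f 36 24 37
f 36 37 26
f 37 24 38
f 37 38 26
f 38 24 39
f 38 39 26
f 39 24 25
f 39 25 26
f 41 40 44
f 41 44 42
f 42 44 45
f 42 45 43
f 44 40 46
f 44 46 45
f 45 46 47
f 45 47 43
f 46 40 48
f 46 48 47
f 47 48 49
f 47 49 43
f 48 40 50
f 48 50 49
f 49 50 51
f 49 51 43
f 50 40 52
f 50 52 51
f 51 52 53
f 51 53 43
f 52 40 54
f 52 54 53
f 53 54 55
f 53 55 43
f 54 40 56
f 54 56 55
f 55 56 57
f 55 57 43
f 56 40 58
f 56 58 57
f 57 58 59
f 57 59 43
f 58 40 60
f 58 60 59
f 59 60 61
f 59 61 43
f 60 40 62
f 60 62 61
f 61 62 63
f 61 63 43
f 62 40 64
f 62 64 63
f 63 64 65
f 63 65 43
f 64 40 66
f 64 66 65
f 65 66 67
f 65 67 43
f 66 40 68
f 66 68 67
f 67 68 69
f 67 69 43
f 68 40 70
f 68 70 69
f 69 70 71
f 69 71 43
f 70 40 41
f 70 41 71
f 71 41 42
f 71 42 43



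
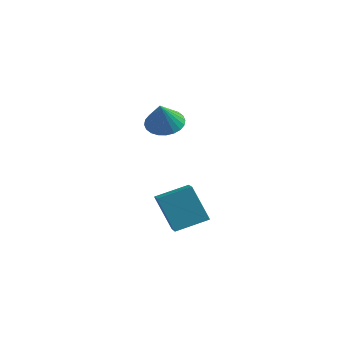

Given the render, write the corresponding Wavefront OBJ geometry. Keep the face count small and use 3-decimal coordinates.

v 0.619 2.511 -4.226
v -0.323 2.483 -2.462
v 1.624 3.737 -3.67
v 0.682 3.709 -1.906
v 1.378 1.711 -3.834
v 0.436 1.683 -2.07
v 2.383 2.937 -3.278
v 1.441 2.909 -1.514
v -0.393 3.379 1.828
v 0.499 3.328 1.61
v -0.107 2.641 3.172
v 0.488 3.641 1.785
v 0.342 3.915 1.966
v 0.084 4.107 2.126
v -0.246 4.188 2.241
v -0.599 4.146 2.292
v -0.92 3.987 2.274
v -1.161 3.736 2.187
v -1.285 3.43 2.046
v -1.274 3.116 1.871
v -1.128 2.843 1.69
v -0.87 2.651 1.53
v -0.54 2.57 1.415
v -0.187 2.612 1.363
v 0.134 2.771 1.382
v 0.375 3.022 1.469
f 2 4 1
f 5 2 1
f 1 4 3
f 3 5 1
f 2 8 4
f 6 2 5
f 6 8 2
f 4 8 3
f 7 5 3
f 3 8 7
f 7 6 5
f 8 6 7
f 10 9 12
f 10 12 11
f 12 9 13
f 12 13 11
f 13 9 14
f 13 14 11
f 14 9 15
f 14 15 11
f 15 9 16
f 15 16 11
f 16 9 17
f 16 17 11
f 17 9 18
f 17 18 11
f 18 9 19
f 18 19 11
f 19 9 20
f 19 20 11
f 20 9 21
f 20 21 11
f 21 9 22
f 21 22 11
f 22 9 23
f 22 23 11
f 23 9 24
f 23 24 11
f 24 9 25
f 24 25 11
f 25 9 26
f 25 26 11
f 26 9 10
f 26 10 11



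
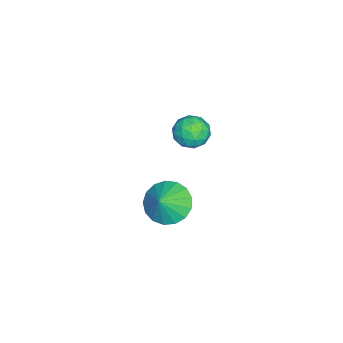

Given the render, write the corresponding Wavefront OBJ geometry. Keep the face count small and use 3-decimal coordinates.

v -1.875 -1.611 2.381
v -1.359 -2.216 2.581
v -2.501 -2.424 1.539
v -1.985 -3.029 1.739
v -2.533 -2.759 2.287
v -2.146 -2.257 2.807
v -1.714 -2.383 1.313
v -1.327 -1.881 1.833
v -1.259 -2.693 1.921
v -1.766 -2.926 2.523
v -2.094 -1.714 1.597
v -2.601 -1.947 2.199
v -1.562 -1.842 2.555
v -2.298 -2.798 1.565
v -2.62 -2.639 1.887
v -2.317 -2.995 2.005
v -2.025 -1.866 2.687
v -1.722 -2.222 2.805
v -2.412 -2.541 2.632
v -2.138 -2.418 1.315
v -1.835 -2.774 1.433
v -1.543 -1.645 2.115
v -1.24 -2.001 2.233
v -1.448 -2.099 1.488
v -1.2 -2.479 2.285
v -1.568 -2.956 1.79
v -1.409 -2.577 1.54
v -1.181 -2.281 1.845
v -1.498 -2.615 2.638
v -1.866 -3.093 2.144
v -2.188 -2.934 2.465
v -1.961 -2.639 2.771
v -1.439 -2.896 2.251
v -1.994 -1.547 1.976
v -2.362 -2.025 1.482
v -1.899 -2.001 1.349
v -1.672 -1.706 1.655
v -2.292 -1.684 2.33
v -2.66 -2.161 1.835
v -2.679 -2.359 2.275
v -2.451 -2.063 2.58
v -2.421 -1.744 1.869
v -2.209 -3.376 -3.25
v -1.414 -3.344 -3.965
v -1.411 -3.544 -2.37
v -1.469 -2.855 -3.821
v -1.694 -2.486 -3.547
v -2.036 -2.321 -3.204
v -2.419 -2.397 -2.872
v -2.753 -2.697 -2.626
v -2.963 -3.153 -2.524
v -3 -3.66 -2.588
v -2.856 -4.102 -2.803
v -2.563 -4.377 -3.121
v -2.19 -4.423 -3.468
v -1.821 -4.229 -3.766
v -1.541 -3.839 -3.945
f 1 38 17
f 38 12 41
f 17 41 6
f 38 41 17
f 1 17 13
f 17 6 18
f 13 18 2
f 17 18 13
f 1 13 22
f 13 2 23
f 22 23 8
f 13 23 22
f 1 22 34
f 22 8 37
f 34 37 11
f 22 37 34
f 1 34 38
f 34 11 42
f 38 42 12
f 34 42 38
f 2 18 29
f 18 6 32
f 29 32 10
f 18 32 29
f 6 41 19
f 41 12 40
f 19 40 5
f 41 40 19
f 12 42 39
f 42 11 35
f 39 35 3
f 42 35 39
f 11 37 36
f 37 8 24
f 36 24 7
f 37 24 36
f 8 23 28
f 23 2 25
f 28 25 9
f 23 25 28
f 4 30 16
f 30 10 31
f 16 31 5
f 30 31 16
f 4 16 14
f 16 5 15
f 14 15 3
f 16 15 14
f 4 14 21
f 14 3 20
f 21 20 7
f 14 20 21
f 4 21 26
f 21 7 27
f 26 27 9
f 21 27 26
f 4 26 30
f 26 9 33
f 30 33 10
f 26 33 30
f 5 31 19
f 31 10 32
f 19 32 6
f 31 32 19
f 3 15 39
f 15 5 40
f 39 40 12
f 15 40 39
f 7 20 36
f 20 3 35
f 36 35 11
f 20 35 36
f 9 27 28
f 27 7 24
f 28 24 8
f 27 24 28
f 10 33 29
f 33 9 25
f 29 25 2
f 33 25 29
f 44 43 46
f 44 46 45
f 46 43 47
f 46 47 45
f 47 43 48
f 47 48 45
f 48 43 49
f 48 49 45
f 49 43 50
f 49 50 45
f 50 43 51
f 50 51 45
f 51 43 52
f 51 52 45
f 52 43 53
f 52 53 45
f 53 43 54
f 53 54 45
f 54 43 55
f 54 55 45
f 55 43 56
f 55 56 45
f 56 43 57
f 56 57 45
f 57 43 44
f 57 44 45



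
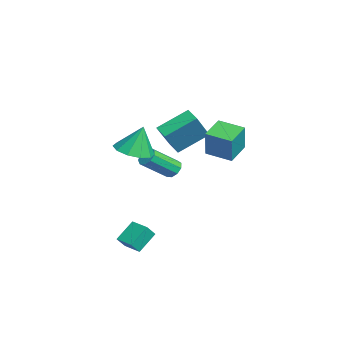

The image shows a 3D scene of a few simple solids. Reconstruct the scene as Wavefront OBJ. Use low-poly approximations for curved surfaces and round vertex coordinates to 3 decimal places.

v -0.59 3.739 1.341
v -0.05 3.629 2.981
v 0.276 4.946 1.136
v 0.817 4.837 2.776
v 0.503 2.883 0.924
v 1.044 2.774 2.564
v 1.37 4.091 0.719
v 1.91 3.981 2.359
v -2.687 1.924 -0.444
v -3.462 1.582 -0.14
v -3.036 3.65 0.605
v -3.811 3.309 0.909
v -1.649 1.091 1.271
v -2.424 0.75 1.575
v -1.998 2.818 2.32
v -2.773 2.476 2.624
v -1.141 1.467 -0.904
v -0.709 1.811 -0.645
v -0.286 0.357 0.583
v -0.719 0.013 0.324
v -1.073 1.87 -0.45
v -0.651 0.415 0.777
v -1.47 1.74 -0.468
v -1.047 0.285 0.76
v -1.712 1.483 -0.689
v -1.29 0.028 0.538
v -1.688 1.218 -1.011
v -1.265 -0.237 0.217
v -1.407 1.07 -1.283
v -0.985 -0.384 -0.055
v -1.003 1.108 -1.377
v -0.58 -0.347 -0.149
v -0.663 1.314 -1.25
v -0.24 -0.141 -0.022
v -0.547 1.592 -0.961
v -0.124 0.137 0.267
v 2.458 -1.49 -4.425
v 1.825 -0.617 -3.564
v 3.333 -0.857 -4.424
v 2.7 0.016 -3.563
v 2.78 -1.936 -3.737
v 2.147 -1.063 -2.876
v 3.655 -1.303 -3.736
v 3.022 -0.43 -2.875
v 2.965 -1.066 2.563
v 3.683 -0.308 2.33
v 2.955 -0.574 4.137
v 3.08 -0.051 2.246
v 2.433 -0.181 2.283
v 1.989 -0.649 2.426
v 1.917 -1.277 2.622
v 2.246 -1.824 2.795
v 2.849 -2.082 2.879
v 3.497 -1.951 2.842
v 3.941 -1.483 2.699
v 4.012 -0.855 2.503
f 2 4 1
f 5 2 1
f 1 4 3
f 3 5 1
f 2 8 4
f 6 2 5
f 6 8 2
f 4 8 3
f 7 5 3
f 3 8 7
f 7 6 5
f 8 6 7
f 10 12 9
f 13 10 9
f 9 12 11
f 11 13 9
f 10 16 12
f 14 10 13
f 14 16 10
f 12 16 11
f 15 13 11
f 11 16 15
f 15 14 13
f 16 14 15
f 18 17 21
f 18 21 19
f 19 21 22
f 19 22 20
f 21 17 23
f 21 23 22
f 22 23 24
f 22 24 20
f 23 17 25
f 23 25 24
f 24 25 26
f 24 26 20
f 25 17 27
f 25 27 26
f 26 27 28
f 26 28 20
f 27 17 29
f 27 29 28
f 28 29 30
f 28 30 20
f 29 17 31
f 29 31 30
f 30 31 32
f 30 32 20
f 31 17 33
f 31 33 32
f 32 33 34
f 32 34 20
f 33 17 35
f 33 35 34
f 34 35 36
f 34 36 20
f 35 17 18
f 35 18 36
f 36 18 19
f 36 19 20
f 38 40 37
f 41 38 37
f 37 40 39
f 39 41 37
f 38 44 40
f 42 38 41
f 42 44 38
f 40 44 39
f 43 41 39
f 39 44 43
f 43 42 41
f 44 42 43
f 46 45 48
f 46 48 47
f 48 45 49
f 48 49 47
f 49 45 50
f 49 50 47
f 50 45 51
f 50 51 47
f 51 45 52
f 51 52 47
f 52 45 53
f 52 53 47
f 53 45 54
f 53 54 47
f 54 45 55
f 54 55 47
f 55 45 56
f 55 56 47
f 56 45 46
f 56 46 47



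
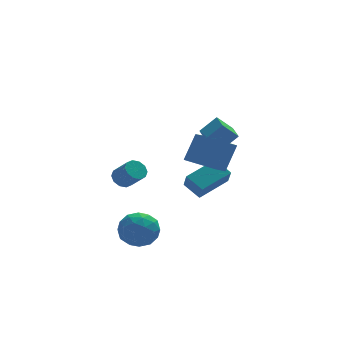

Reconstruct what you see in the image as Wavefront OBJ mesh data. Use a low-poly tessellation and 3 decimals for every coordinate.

v 2.7 -2.454 2.802
v 1.857 -2.373 3.652
v 2.804 -1.079 2.772
v 1.961 -0.997 3.622
v 3.599 -2.503 3.698
v 2.756 -2.421 4.548
v 3.703 -1.127 3.668
v 2.86 -1.046 4.518
v -1.871 -0.009 -3.493
v -0.806 0.044 -2.947
v -1.754 -1.944 -3.533
v -0.689 -1.891 -2.987
v -1.684 -1.592 -2.389
v -1.756 -0.396 -2.365
v -0.804 -1.504 -4.115
v -0.876 -0.308 -4.091
v -0.146 -0.879 -3.332
v -0.69 -0.934 -2.265
v -1.87 -0.966 -4.215
v -2.414 -1.021 -3.148
v -1.349 0.188 -3.217
v -1.211 -2.088 -3.263
v -1.796 -1.912 -2.912
v -1.17 -1.881 -2.591
v -1.908 -0.071 -2.874
v -1.281 -0.04 -2.553
v -1.797 -1.002 -2.225
v -1.279 -1.86 -3.927
v -0.652 -1.829 -3.606
v -1.39 -0.019 -3.889
v -0.764 0.012 -3.568
v -0.763 -0.898 -4.255
v -0.335 -0.324 -3.122
v -0.266 -1.462 -3.145
v -0.333 -1.234 -3.808
v -0.376 -0.531 -3.794
v -0.654 -0.356 -2.495
v -0.585 -1.494 -2.518
v -1.17 -1.318 -2.167
v -1.213 -0.615 -2.152
v -0.266 -0.899 -2.721
v -1.975 -0.406 -3.962
v -1.906 -1.544 -3.985
v -1.347 -1.285 -4.328
v -1.39 -0.582 -4.313
v -2.294 -0.438 -3.335
v -2.225 -1.576 -3.358
v -2.184 -1.369 -2.686
v -2.227 -0.666 -2.672
v -2.294 -1.001 -3.759
v 2.447 3.855 -2.724
v 2.393 3.137 -1.739
v 4.31 4.655 -2.038
v 4.255 3.937 -1.053
v 3.085 2.923 -3.367
v 3.03 2.205 -2.382
v 4.947 3.723 -2.681
v 4.893 3.005 -1.696
v 2.255 1.178 0.325
v 3.08 1.804 1.882
v 2.065 2.45 -0.086
v 2.89 3.076 1.471
v 4.01 1.144 -0.591
v 4.835 1.77 0.966
v 3.82 2.416 -1.002
v 4.645 3.042 0.555
v -1.261 2.745 -1.19
v -0.685 3.144 -1.173
v -0.124 2.293 -0.213
v -0.699 1.895 -0.23
v -0.962 3.296 -0.877
v -0.401 2.445 0.083
v -1.353 3.237 -0.7
v -0.791 2.387 0.259
v -1.708 2.991 -0.711
v -1.147 2.14 0.249
v -1.893 2.651 -0.904
v -1.331 1.8 0.056
v -1.836 2.347 -1.207
v -1.275 1.496 -0.247
v -1.559 2.195 -1.503
v -0.998 1.344 -0.543
v -1.169 2.253 -1.679
v -0.607 1.403 -0.72
v -0.813 2.5 -1.669
v -0.252 1.649 -0.709
v -0.629 2.84 -1.476
v -0.067 1.989 -0.516
f 2 4 1
f 5 2 1
f 1 4 3
f 3 5 1
f 2 8 4
f 6 2 5
f 6 8 2
f 4 8 3
f 7 5 3
f 3 8 7
f 7 6 5
f 8 6 7
f 9 46 25
f 46 20 49
f 25 49 14
f 46 49 25
f 9 25 21
f 25 14 26
f 21 26 10
f 25 26 21
f 9 21 30
f 21 10 31
f 30 31 16
f 21 31 30
f 9 30 42
f 30 16 45
f 42 45 19
f 30 45 42
f 9 42 46
f 42 19 50
f 46 50 20
f 42 50 46
f 10 26 37
f 26 14 40
f 37 40 18
f 26 40 37
f 14 49 27
f 49 20 48
f 27 48 13
f 49 48 27
f 20 50 47
f 50 19 43
f 47 43 11
f 50 43 47
f 19 45 44
f 45 16 32
f 44 32 15
f 45 32 44
f 16 31 36
f 31 10 33
f 36 33 17
f 31 33 36
f 12 38 24
f 38 18 39
f 24 39 13
f 38 39 24
f 12 24 22
f 24 13 23
f 22 23 11
f 24 23 22
f 12 22 29
f 22 11 28
f 29 28 15
f 22 28 29
f 12 29 34
f 29 15 35
f 34 35 17
f 29 35 34
f 12 34 38
f 34 17 41
f 38 41 18
f 34 41 38
f 13 39 27
f 39 18 40
f 27 40 14
f 39 40 27
f 11 23 47
f 23 13 48
f 47 48 20
f 23 48 47
f 15 28 44
f 28 11 43
f 44 43 19
f 28 43 44
f 17 35 36
f 35 15 32
f 36 32 16
f 35 32 36
f 18 41 37
f 41 17 33
f 37 33 10
f 41 33 37
f 52 54 51
f 55 52 51
f 51 54 53
f 53 55 51
f 52 58 54
f 56 52 55
f 56 58 52
f 54 58 53
f 57 55 53
f 53 58 57
f 57 56 55
f 58 56 57
f 60 62 59
f 63 60 59
f 59 62 61
f 61 63 59
f 60 66 62
f 64 60 63
f 64 66 60
f 62 66 61
f 65 63 61
f 61 66 65
f 65 64 63
f 66 64 65
f 68 67 71
f 68 71 69
f 69 71 72
f 69 72 70
f 71 67 73
f 71 73 72
f 72 73 74
f 72 74 70
f 73 67 75
f 73 75 74
f 74 75 76
f 74 76 70
f 75 67 77
f 75 77 76
f 76 77 78
f 76 78 70
f 77 67 79
f 77 79 78
f 78 79 80
f 78 80 70
f 79 67 81
f 79 81 80
f 80 81 82
f 80 82 70
f 81 67 83
f 81 83 82
f 82 83 84
f 82 84 70
f 83 67 85
f 83 85 84
f 84 85 86
f 84 86 70
f 85 67 87
f 85 87 86
f 86 87 88
f 86 88 70
f 87 67 68
f 87 68 88
f 88 68 69
f 88 69 70



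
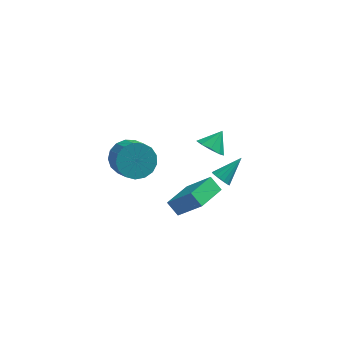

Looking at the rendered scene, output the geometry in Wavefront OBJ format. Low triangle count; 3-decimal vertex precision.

v 2.597 -2.722 -1.747
v 1.996 -2.282 -1.126
v 1.308 -2.115 -3.424
v 0.708 -1.675 -2.803
v 3.532 -1.205 -1.917
v 2.932 -0.765 -1.296
v 2.244 -0.598 -3.594
v 1.643 -0.158 -2.973
v 3.377 1.466 -3.958
v 3.843 1.368 -4.37
v 4.443 2.434 -2.982
v 3.694 1.638 -4.475
v 3.459 1.862 -4.441
v 3.203 1.98 -4.278
v 2.993 1.96 -4.029
v 2.886 1.808 -3.761
v 2.911 1.564 -3.546
v 3.06 1.294 -3.442
v 3.295 1.069 -3.475
v 3.551 0.952 -3.639
v 3.761 0.972 -3.887
v 3.868 1.124 -4.155
v 2.783 1.304 -0.943
v 3.536 0.947 -1.192
v 3.397 2.036 -0.137
v 3.414 1.421 -1.53
v 2.996 1.841 -1.593
v 2.479 2.009 -1.352
v 2.104 1.847 -0.919
v 2.046 1.432 -0.497
v 2.334 0.956 -0.284
v 2.831 0.643 -0.379
v 3.306 0.639 -0.738
v -1.152 -2.79 2.391
v -0.195 -2.313 2.442
v 0.329 -3.474 3.459
v -0.628 -3.95 3.409
v -0.46 -2.098 2.824
v 0.065 -3.259 3.841
v -0.883 -2.041 3.107
v -0.358 -3.202 4.124
v -1.368 -2.156 3.226
v -0.843 -3.316 4.243
v -1.803 -2.415 3.154
v -1.278 -3.576 4.171
v -2.089 -2.761 2.907
v -1.565 -3.922 3.924
v -2.161 -3.113 2.542
v -1.636 -4.274 3.56
v -2.001 -3.391 2.143
v -1.477 -4.552 3.16
v -1.648 -3.531 1.8
v -1.123 -4.692 2.818
v -1.18 -3.502 1.593
v -0.656 -4.662 2.61
v -0.706 -3.309 1.569
v -0.182 -4.47 2.586
v -0.335 -2.997 1.733
v 0.19 -4.158 2.75
v -0.15 -2.638 2.048
v 0.374 -3.798 3.065
f 2 4 1
f 5 2 1
f 1 4 3
f 3 5 1
f 2 8 4
f 6 2 5
f 6 8 2
f 4 8 3
f 7 5 3
f 3 8 7
f 7 6 5
f 8 6 7
f 10 9 12
f 10 12 11
f 12 9 13
f 12 13 11
f 13 9 14
f 13 14 11
f 14 9 15
f 14 15 11
f 15 9 16
f 15 16 11
f 16 9 17
f 16 17 11
f 17 9 18
f 17 18 11
f 18 9 19
f 18 19 11
f 19 9 20
f 19 20 11
f 20 9 21
f 20 21 11
f 21 9 22
f 21 22 11
f 22 9 10
f 22 10 11
f 24 23 26
f 24 26 25
f 26 23 27
f 26 27 25
f 27 23 28
f 27 28 25
f 28 23 29
f 28 29 25
f 29 23 30
f 29 30 25
f 30 23 31
f 30 31 25
f 31 23 32
f 31 32 25
f 32 23 33
f 32 33 25
f 33 23 24
f 33 24 25
f 35 34 38
f 35 38 36
f 36 38 39
f 36 39 37
f 38 34 40
f 38 40 39
f 39 40 41
f 39 41 37
f 40 34 42
f 40 42 41
f 41 42 43
f 41 43 37
f 42 34 44
f 42 44 43
f 43 44 45
f 43 45 37
f 44 34 46
f 44 46 45
f 45 46 47
f 45 47 37
f 46 34 48
f 46 48 47
f 47 48 49
f 47 49 37
f 48 34 50
f 48 50 49
f 49 50 51
f 49 51 37
f 50 34 52
f 50 52 51
f 51 52 53
f 51 53 37
f 52 34 54
f 52 54 53
f 53 54 55
f 53 55 37
f 54 34 56
f 54 56 55
f 55 56 57
f 55 57 37
f 56 34 58
f 56 58 57
f 57 58 59
f 57 59 37
f 58 34 60
f 58 60 59
f 59 60 61
f 59 61 37
f 60 34 35
f 60 35 61
f 61 35 36
f 61 36 37



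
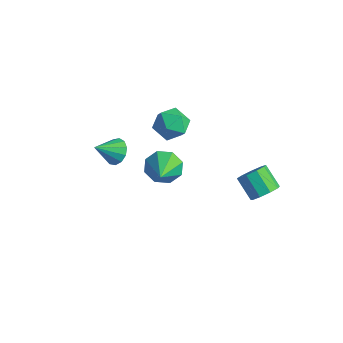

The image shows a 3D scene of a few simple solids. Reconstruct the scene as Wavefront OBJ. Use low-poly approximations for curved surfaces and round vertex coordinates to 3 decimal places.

v -3.514 3.036 -2.613
v -2.891 2.702 -1.738
v -5.029 2.698 -1.662
v -4.406 2.364 -0.787
v -4.419 3.448 -1.088
v -3.482 3.657 -1.675
v -4.438 1.743 -1.725
v -3.501 1.952 -2.312
v -3.462 1.903 -1.189
v -3.45 2.957 -0.795
v -4.47 2.443 -2.605
v -4.458 3.497 -2.211
v 3.127 2.752 -2.446
v 3.657 2.568 -1.781
v 2.524 2.664 -0.85
v 1.993 2.848 -1.514
v 3.636 3.156 -1.868
v 2.503 3.252 -0.936
v 3.376 3.555 -2.225
v 2.243 3.652 -1.293
v 3 3.579 -2.685
v 1.867 3.675 -1.754
v 2.683 3.215 -3.033
v 1.55 3.311 -2.102
v 2.573 2.635 -3.107
v 1.44 2.731 -2.175
v 2.722 2.109 -2.871
v 1.589 2.205 -1.939
v 3.061 1.884 -2.436
v 1.928 1.981 -1.504
v 3.43 2.065 -2.006
v 2.297 2.162 -1.074
v -2.372 0.665 -2.921
v -1.497 1.168 -3.305
v -1.188 -0.645 -1.939
v -1.75 1.48 -2.583
v -2.368 1.315 -2.059
v -2.988 0.769 -2.039
v -3.247 0.161 -2.536
v -2.994 -0.151 -3.258
v -2.377 0.014 -3.783
v -1.757 0.56 -3.802
v -2.481 -2.529 0.696
v -1.71 -2.529 0.977
v -2.819 -3.671 1.624
v -1.948 -2.239 1.248
v -2.354 -2.041 1.343
v -2.801 -1.998 1.233
v -3.146 -2.124 0.952
v -3.28 -2.378 0.591
v -3.16 -2.68 0.262
v -2.824 -2.934 0.072
v -2.38 -3.06 0.079
v -1.967 -3.017 0.283
v -1.718 -2.819 0.618
f 1 12 6
f 1 6 2
f 1 2 8
f 1 8 11
f 1 11 12
f 2 6 10
f 6 12 5
f 12 11 3
f 11 8 7
f 8 2 9
f 4 10 5
f 4 5 3
f 4 3 7
f 4 7 9
f 4 9 10
f 5 10 6
f 3 5 12
f 7 3 11
f 9 7 8
f 10 9 2
f 14 13 17
f 14 17 15
f 15 17 18
f 15 18 16
f 17 13 19
f 17 19 18
f 18 19 20
f 18 20 16
f 19 13 21
f 19 21 20
f 20 21 22
f 20 22 16
f 21 13 23
f 21 23 22
f 22 23 24
f 22 24 16
f 23 13 25
f 23 25 24
f 24 25 26
f 24 26 16
f 25 13 27
f 25 27 26
f 26 27 28
f 26 28 16
f 27 13 29
f 27 29 28
f 28 29 30
f 28 30 16
f 29 13 31
f 29 31 30
f 30 31 32
f 30 32 16
f 31 13 14
f 31 14 32
f 32 14 15
f 32 15 16
f 34 33 36
f 34 36 35
f 36 33 37
f 36 37 35
f 37 33 38
f 37 38 35
f 38 33 39
f 38 39 35
f 39 33 40
f 39 40 35
f 40 33 41
f 40 41 35
f 41 33 42
f 41 42 35
f 42 33 34
f 42 34 35
f 44 43 46
f 44 46 45
f 46 43 47
f 46 47 45
f 47 43 48
f 47 48 45
f 48 43 49
f 48 49 45
f 49 43 50
f 49 50 45
f 50 43 51
f 50 51 45
f 51 43 52
f 51 52 45
f 52 43 53
f 52 53 45
f 53 43 54
f 53 54 45
f 54 43 55
f 54 55 45
f 55 43 44
f 55 44 45



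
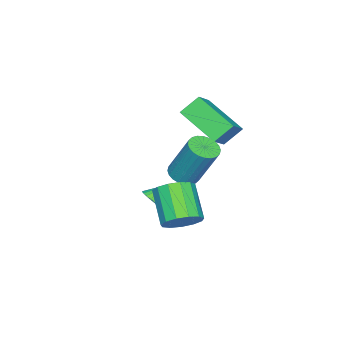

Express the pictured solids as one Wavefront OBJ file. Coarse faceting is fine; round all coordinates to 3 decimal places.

v -1.775 1.199 1.456
v -2.215 -0.407 2.285
v -2.308 1.687 2.119
v -2.747 0.081 2.948
v -0.793 1.299 2.172
v -1.232 -0.307 3.001
v -1.325 1.787 2.835
v -1.765 0.181 3.664
v 1.289 1.132 -0.872
v 1.842 1.196 -0.326
v 0.944 0.371 0.679
v 0.391 0.308 0.132
v 1.578 1.544 -0.276
v 0.68 0.719 0.729
v 1.223 1.761 -0.416
v 0.325 0.937 0.589
v 0.888 1.779 -0.7
v -0.01 0.954 0.305
v 0.681 1.591 -1.039
v -0.217 0.767 -0.034
v 0.667 1.258 -1.325
v -0.231 0.434 -0.321
v 0.85 0.885 -1.468
v -0.048 0.06 -0.463
v 1.173 0.59 -1.421
v 0.275 -0.234 -0.416
v 1.532 0.468 -1.2
v 0.634 -0.357 -0.195
v 1.815 0.556 -0.875
v 0.917 -0.268 0.13
v 1.93 0.827 -0.549
v 1.032 0.003 0.455
v -1.062 -1.357 -1.907
v -0.703 -1.411 -1.507
v -1.718 -0.863 -1.253
v -0.646 -1.226 -1.59
v -0.652 -1.06 -1.72
v -0.72 -0.94 -1.879
v -0.84 -0.884 -2.043
v -0.995 -0.899 -2.185
v -1.159 -0.984 -2.286
v -1.309 -1.126 -2.329
v -1.421 -1.303 -2.307
v -1.479 -1.488 -2.225
v -1.473 -1.654 -2.094
v -1.404 -1.774 -1.935
v -1.284 -1.83 -1.772
v -1.13 -1.815 -1.629
v -0.965 -1.73 -1.529
v -0.816 -1.588 -1.486
v -0.246 0.372 0.532
v 0.264 0.672 0.346
v 0.376 1.547 2.062
v -0.134 1.248 2.248
v 0.091 0.827 0.278
v 0.203 1.702 1.994
v -0.134 0.912 0.249
v -0.021 1.788 1.965
v -0.375 0.916 0.263
v -0.263 1.791 1.979
v -0.597 0.837 0.318
v -0.485 1.712 2.034
v -0.765 0.687 0.406
v -0.653 1.562 2.122
v -0.855 0.489 0.512
v -0.742 1.364 2.229
v -0.852 0.273 0.622
v -0.739 1.149 2.338
v -0.756 0.073 0.718
v -0.644 0.948 2.434
v -0.583 -0.082 0.786
v -0.471 0.793 2.502
v -0.359 -0.168 0.815
v -0.246 0.708 2.531
v -0.117 -0.171 0.801
v -0.005 0.704 2.517
v 0.105 -0.092 0.746
v 0.217 0.783 2.462
v 0.273 0.058 0.658
v 0.385 0.933 2.374
v 0.362 0.256 0.551
v 0.475 1.131 2.268
v 0.359 0.471 0.442
v 0.472 1.347 2.158
f 2 4 1
f 5 2 1
f 1 4 3
f 3 5 1
f 2 8 4
f 6 2 5
f 6 8 2
f 4 8 3
f 7 5 3
f 3 8 7
f 7 6 5
f 8 6 7
f 10 9 13
f 10 13 11
f 11 13 14
f 11 14 12
f 13 9 15
f 13 15 14
f 14 15 16
f 14 16 12
f 15 9 17
f 15 17 16
f 16 17 18
f 16 18 12
f 17 9 19
f 17 19 18
f 18 19 20
f 18 20 12
f 19 9 21
f 19 21 20
f 20 21 22
f 20 22 12
f 21 9 23
f 21 23 22
f 22 23 24
f 22 24 12
f 23 9 25
f 23 25 24
f 24 25 26
f 24 26 12
f 25 9 27
f 25 27 26
f 26 27 28
f 26 28 12
f 27 9 29
f 27 29 28
f 28 29 30
f 28 30 12
f 29 9 31
f 29 31 30
f 30 31 32
f 30 32 12
f 31 9 10
f 31 10 32
f 32 10 11
f 32 11 12
f 34 33 36
f 34 36 35
f 36 33 37
f 36 37 35
f 37 33 38
f 37 38 35
f 38 33 39
f 38 39 35
f 39 33 40
f 39 40 35
f 40 33 41
f 40 41 35
f 41 33 42
f 41 42 35
f 42 33 43
f 42 43 35
f 43 33 44
f 43 44 35
f 44 33 45
f 44 45 35
f 45 33 46
f 45 46 35
f 46 33 47
f 46 47 35
f 47 33 48
f 47 48 35
f 48 33 49
f 48 49 35
f 49 33 50
f 49 50 35
f 50 33 34
f 50 34 35
f 52 51 55
f 52 55 53
f 53 55 56
f 53 56 54
f 55 51 57
f 55 57 56
f 56 57 58
f 56 58 54
f 57 51 59
f 57 59 58
f 58 59 60
f 58 60 54
f 59 51 61
f 59 61 60
f 60 61 62
f 60 62 54
f 61 51 63
f 61 63 62
f 62 63 64
f 62 64 54
f 63 51 65
f 63 65 64
f 64 65 66
f 64 66 54
f 65 51 67
f 65 67 66
f 66 67 68
f 66 68 54
f 67 51 69
f 67 69 68
f 68 69 70
f 68 70 54
f 69 51 71
f 69 71 70
f 70 71 72
f 70 72 54
f 71 51 73
f 71 73 72
f 72 73 74
f 72 74 54
f 73 51 75
f 73 75 74
f 74 75 76
f 74 76 54
f 75 51 77
f 75 77 76
f 76 77 78
f 76 78 54
f 77 51 79
f 77 79 78
f 78 79 80
f 78 80 54
f 79 51 81
f 79 81 80
f 80 81 82
f 80 82 54
f 81 51 83
f 81 83 82
f 82 83 84
f 82 84 54
f 83 51 52
f 83 52 84
f 84 52 53
f 84 53 54



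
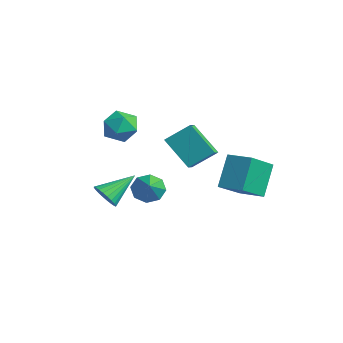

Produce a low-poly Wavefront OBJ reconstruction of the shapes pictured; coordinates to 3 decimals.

v -2.228 0.125 1.103
v -1.765 1.269 2.025
v -2.776 0.626 0.756
v -2.313 1.77 1.677
v -0.867 0.67 -0.257
v -0.404 1.814 0.664
v -1.415 1.171 -0.605
v -0.952 2.315 0.317
v -1.156 -3.511 -1.297
v -0.753 -3.155 -1.848
v -1.224 -1.929 -0.323
v -1.034 -3.109 -1.942
v -1.334 -3.124 -1.939
v -1.607 -3.198 -1.837
v -1.812 -3.32 -1.653
v -1.916 -3.471 -1.416
v -1.905 -3.628 -1.16
v -1.779 -3.768 -0.925
v -1.559 -3.868 -0.747
v -1.278 -3.914 -0.652
v -0.978 -3.899 -0.656
v -0.705 -3.824 -0.758
v -0.501 -3.703 -0.941
v -0.396 -3.552 -1.179
v -0.408 -3.394 -1.435
v -0.533 -3.255 -1.67
v 0.298 3.267 0.038
v 0.87 1.775 1.103
v 1.498 3.858 0.221
v 2.07 2.366 1.286
v 0.97 2.394 -1.546
v 1.542 0.902 -0.481
v 2.17 2.985 -1.363
v 2.742 1.493 -0.298
v -1.742 -1.561 3.235
v -0.977 -1.934 2.732
v -2.663 -2.766 2.728
v -1.898 -3.139 2.225
v -1.894 -3.153 3.213
v -1.324 -2.408 3.527
v -2.316 -2.292 1.933
v -1.746 -1.547 2.247
v -1.332 -2.386 1.928
v -1.071 -2.918 2.719
v -2.569 -1.782 2.741
v -2.308 -2.314 3.532
v -3.689 0.015 -2.834
v -3.299 -0.29 -3.55
v -2.491 -0.535 -1.946
v -3.117 0.335 -3.407
v -3.271 0.772 -2.929
v -3.669 0.766 -2.396
v -4.079 0.32 -2.119
v -4.261 -0.304 -2.262
v -4.107 -0.742 -2.74
v -3.709 -0.736 -3.273
f 2 4 1
f 5 2 1
f 1 4 3
f 3 5 1
f 2 8 4
f 6 2 5
f 6 8 2
f 4 8 3
f 7 5 3
f 3 8 7
f 7 6 5
f 8 6 7
f 10 9 12
f 10 12 11
f 12 9 13
f 12 13 11
f 13 9 14
f 13 14 11
f 14 9 15
f 14 15 11
f 15 9 16
f 15 16 11
f 16 9 17
f 16 17 11
f 17 9 18
f 17 18 11
f 18 9 19
f 18 19 11
f 19 9 20
f 19 20 11
f 20 9 21
f 20 21 11
f 21 9 22
f 21 22 11
f 22 9 23
f 22 23 11
f 23 9 24
f 23 24 11
f 24 9 25
f 24 25 11
f 25 9 26
f 25 26 11
f 26 9 10
f 26 10 11
f 28 30 27
f 31 28 27
f 27 30 29
f 29 31 27
f 28 34 30
f 32 28 31
f 32 34 28
f 30 34 29
f 33 31 29
f 29 34 33
f 33 32 31
f 34 32 33
f 35 46 40
f 35 40 36
f 35 36 42
f 35 42 45
f 35 45 46
f 36 40 44
f 40 46 39
f 46 45 37
f 45 42 41
f 42 36 43
f 38 44 39
f 38 39 37
f 38 37 41
f 38 41 43
f 38 43 44
f 39 44 40
f 37 39 46
f 41 37 45
f 43 41 42
f 44 43 36
f 48 47 50
f 48 50 49
f 50 47 51
f 50 51 49
f 51 47 52
f 51 52 49
f 52 47 53
f 52 53 49
f 53 47 54
f 53 54 49
f 54 47 55
f 54 55 49
f 55 47 56
f 55 56 49
f 56 47 48
f 56 48 49



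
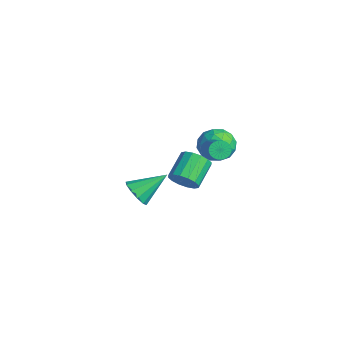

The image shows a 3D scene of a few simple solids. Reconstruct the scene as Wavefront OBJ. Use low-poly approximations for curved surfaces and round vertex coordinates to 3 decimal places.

v 1.528 -4.032 -0.312
v 1.97 -4.54 0.358
v 1.772 -2.288 0.852
v 2.376 -4.345 -0.019
v 2.457 -4.031 -0.508
v 2.184 -3.716 -0.922
v 1.66 -3.522 -1.103
v 1.086 -3.523 -0.981
v 0.68 -3.718 -0.604
v 0.598 -4.033 -0.115
v 0.872 -4.347 0.299
v 1.396 -4.541 0.479
v -1.5 2.072 1.192
v -0.521 2.764 1.192
v -0.739 0.996 -0.232
v 0.24 1.688 -0.232
v 0.015 0.966 0.699
v -0.454 1.631 1.579
v -0.806 2.129 -0.619
v -1.275 2.794 0.261
v -0.092 2.799 0.073
v 0.416 2.08 0.887
v -1.676 1.68 0.073
v -1.168 0.961 0.887
v -1.077 2.513 1.317
v -0.183 1.247 -0.357
v -0.315 0.823 0.19
v 0.261 1.23 0.19
v -1.038 1.847 1.544
v -0.462 2.253 1.544
v -0.147 1.197 1.254
v -0.798 1.507 -0.584
v -0.222 1.913 -0.584
v -1.521 2.53 0.77
v -0.945 2.937 0.77
v -1.113 2.563 -0.294
v -0.249 2.94 0.659
v 0.198 2.307 -0.178
v -0.417 2.566 -0.405
v -0.693 2.957 0.112
v 0.049 2.517 1.138
v 0.496 1.885 0.301
v 0.364 1.461 0.848
v 0.088 1.852 1.365
v 0.301 2.538 0.48
v -1.756 1.875 0.659
v -1.309 1.243 -0.178
v -1.348 1.908 -0.405
v -1.624 2.299 0.112
v -1.458 1.453 1.138
v -1.011 0.82 0.301
v -0.567 0.803 0.848
v -0.843 1.194 1.365
v -1.561 1.222 0.48
v 2.446 0.109 2.679
v 2.795 0.311 2.195
v 4.223 0.053 3.117
v 3.874 -0.149 3.601
v 2.755 0.521 2.316
v 4.183 0.263 3.238
v 2.667 0.669 2.492
v 4.096 0.41 3.415
v 2.546 0.731 2.697
v 3.975 0.472 3.62
v 2.41 0.698 2.899
v 3.839 0.44 3.822
v 2.279 0.576 3.068
v 3.708 0.318 3.99
v 2.174 0.383 3.177
v 3.602 0.124 4.099
v 2.11 0.148 3.21
v 3.538 -0.111 4.133
v 2.097 -0.093 3.163
v 3.525 -0.351 4.085
v 2.137 -0.303 3.042
v 3.565 -0.561 3.964
v 2.224 -0.45 2.865
v 3.653 -0.709 3.788
v 2.345 -0.512 2.66
v 3.774 -0.771 3.583
v 2.481 -0.48 2.458
v 3.91 -0.738 3.381
v 2.612 -0.358 2.29
v 4.041 -0.616 3.212
v 2.718 -0.164 2.181
v 4.146 -0.423 3.103
v 2.782 0.071 2.147
v 4.21 -0.188 3.07
v -3.303 1.091 -4.254
v -2.966 0.707 -3.394
v -3.96 2.005 -2.426
v -4.297 2.389 -3.286
v -2.62 1.07 -3.524
v -3.614 2.368 -2.556
v -2.457 1.437 -3.85
v -3.45 2.735 -2.882
v -2.52 1.712 -4.284
v -3.514 3.01 -3.315
v -2.794 1.821 -4.71
v -3.787 3.119 -3.741
v -3.203 1.734 -5.014
v -4.197 3.032 -4.045
v -3.64 1.475 -5.114
v -4.634 2.773 -4.146
v -3.986 1.112 -4.984
v -4.98 2.41 -4.016
v -4.15 0.745 -4.658
v -5.143 2.043 -3.69
v -4.086 0.47 -4.225
v -5.08 1.768 -3.256
v -3.813 0.361 -3.799
v -4.806 1.659 -2.83
v -3.403 0.448 -3.495
v -4.397 1.746 -2.526
f 2 1 4
f 2 4 3
f 4 1 5
f 4 5 3
f 5 1 6
f 5 6 3
f 6 1 7
f 6 7 3
f 7 1 8
f 7 8 3
f 8 1 9
f 8 9 3
f 9 1 10
f 9 10 3
f 10 1 11
f 10 11 3
f 11 1 12
f 11 12 3
f 12 1 2
f 12 2 3
f 13 50 29
f 50 24 53
f 29 53 18
f 50 53 29
f 13 29 25
f 29 18 30
f 25 30 14
f 29 30 25
f 13 25 34
f 25 14 35
f 34 35 20
f 25 35 34
f 13 34 46
f 34 20 49
f 46 49 23
f 34 49 46
f 13 46 50
f 46 23 54
f 50 54 24
f 46 54 50
f 14 30 41
f 30 18 44
f 41 44 22
f 30 44 41
f 18 53 31
f 53 24 52
f 31 52 17
f 53 52 31
f 24 54 51
f 54 23 47
f 51 47 15
f 54 47 51
f 23 49 48
f 49 20 36
f 48 36 19
f 49 36 48
f 20 35 40
f 35 14 37
f 40 37 21
f 35 37 40
f 16 42 28
f 42 22 43
f 28 43 17
f 42 43 28
f 16 28 26
f 28 17 27
f 26 27 15
f 28 27 26
f 16 26 33
f 26 15 32
f 33 32 19
f 26 32 33
f 16 33 38
f 33 19 39
f 38 39 21
f 33 39 38
f 16 38 42
f 38 21 45
f 42 45 22
f 38 45 42
f 17 43 31
f 43 22 44
f 31 44 18
f 43 44 31
f 15 27 51
f 27 17 52
f 51 52 24
f 27 52 51
f 19 32 48
f 32 15 47
f 48 47 23
f 32 47 48
f 21 39 40
f 39 19 36
f 40 36 20
f 39 36 40
f 22 45 41
f 45 21 37
f 41 37 14
f 45 37 41
f 56 55 59
f 56 59 57
f 57 59 60
f 57 60 58
f 59 55 61
f 59 61 60
f 60 61 62
f 60 62 58
f 61 55 63
f 61 63 62
f 62 63 64
f 62 64 58
f 63 55 65
f 63 65 64
f 64 65 66
f 64 66 58
f 65 55 67
f 65 67 66
f 66 67 68
f 66 68 58
f 67 55 69
f 67 69 68
f 68 69 70
f 68 70 58
f 69 55 71
f 69 71 70
f 70 71 72
f 70 72 58
f 71 55 73
f 71 73 72
f 72 73 74
f 72 74 58
f 73 55 75
f 73 75 74
f 74 75 76
f 74 76 58
f 75 55 77
f 75 77 76
f 76 77 78
f 76 78 58
f 77 55 79
f 77 79 78
f 78 79 80
f 78 80 58
f 79 55 81
f 79 81 80
f 80 81 82
f 80 82 58
f 81 55 83
f 81 83 82
f 82 83 84
f 82 84 58
f 83 55 85
f 83 85 84
f 84 85 86
f 84 86 58
f 85 55 87
f 85 87 86
f 86 87 88
f 86 88 58
f 87 55 56
f 87 56 88
f 88 56 57
f 88 57 58
f 90 89 93
f 90 93 91
f 91 93 94
f 91 94 92
f 93 89 95
f 93 95 94
f 94 95 96
f 94 96 92
f 95 89 97
f 95 97 96
f 96 97 98
f 96 98 92
f 97 89 99
f 97 99 98
f 98 99 100
f 98 100 92
f 99 89 101
f 99 101 100
f 100 101 102
f 100 102 92
f 101 89 103
f 101 103 102
f 102 103 104
f 102 104 92
f 103 89 105
f 103 105 104
f 104 105 106
f 104 106 92
f 105 89 107
f 105 107 106
f 106 107 108
f 106 108 92
f 107 89 109
f 107 109 108
f 108 109 110
f 108 110 92
f 109 89 111
f 109 111 110
f 110 111 112
f 110 112 92
f 111 89 113
f 111 113 112
f 112 113 114
f 112 114 92
f 113 89 90
f 113 90 114
f 114 90 91
f 114 91 92

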